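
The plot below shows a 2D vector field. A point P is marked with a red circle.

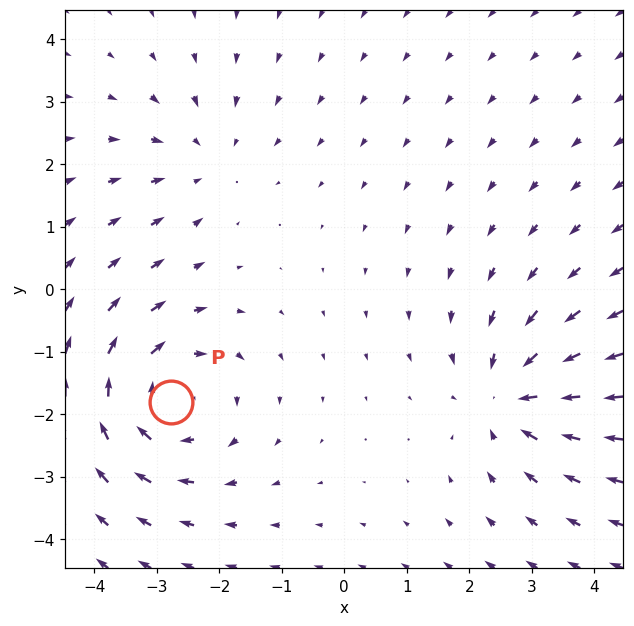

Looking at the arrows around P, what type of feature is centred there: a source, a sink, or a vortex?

At P (-2.8, -1.8) the arrows circulate clockwise. Divergence ≈0, curl about -4 — near-zero divergence with nonzero curl is a vortex.

vortex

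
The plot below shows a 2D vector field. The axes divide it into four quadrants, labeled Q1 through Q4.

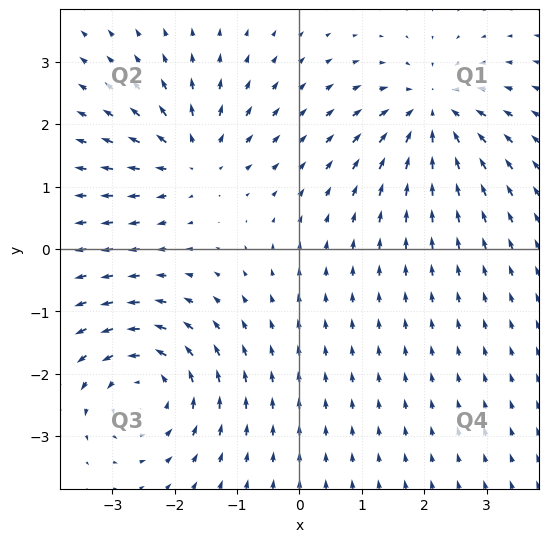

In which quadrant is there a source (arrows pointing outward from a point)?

The source sits at approximately (-1.7, 1.5), which lies in quadrant Q2. The divergence there is about +4, positive as expected for a source.

Q2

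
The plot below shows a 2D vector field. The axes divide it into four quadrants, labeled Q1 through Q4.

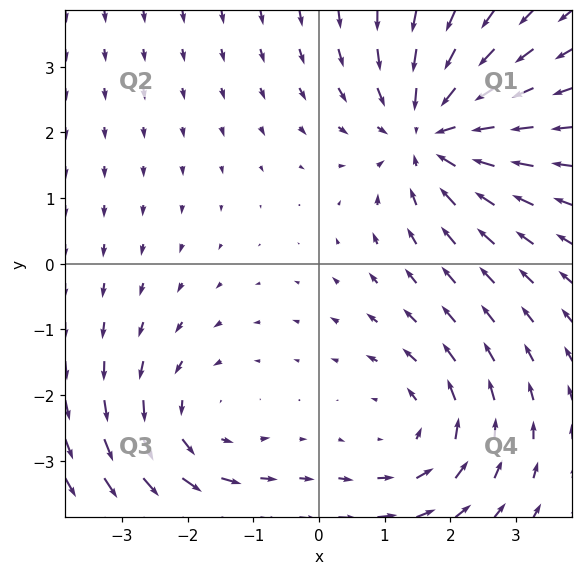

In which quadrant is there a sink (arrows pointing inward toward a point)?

Q1

The sink sits at approximately (1.7, 2.0), which lies in quadrant Q1. The divergence there is about -4, negative as expected for a sink.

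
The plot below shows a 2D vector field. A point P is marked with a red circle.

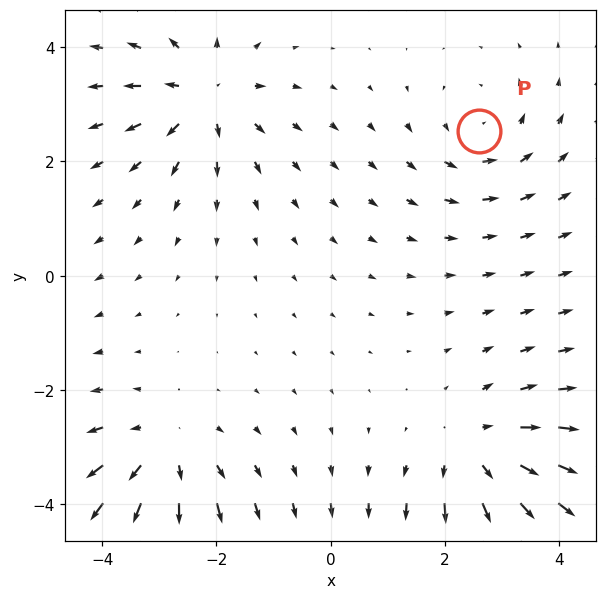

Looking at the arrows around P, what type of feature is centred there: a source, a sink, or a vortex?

At P (2.6, 2.5) the arrows circulate counterclockwise. Divergence ≈0, curl about +3 — near-zero divergence with nonzero curl is a vortex.

vortex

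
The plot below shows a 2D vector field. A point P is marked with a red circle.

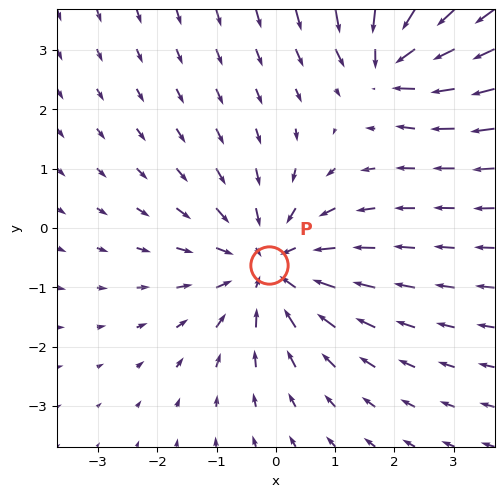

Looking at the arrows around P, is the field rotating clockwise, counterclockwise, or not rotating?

Near P at (-0.1, -0.6) the arrows show no circulation. The curl there is ≈0.

not rotating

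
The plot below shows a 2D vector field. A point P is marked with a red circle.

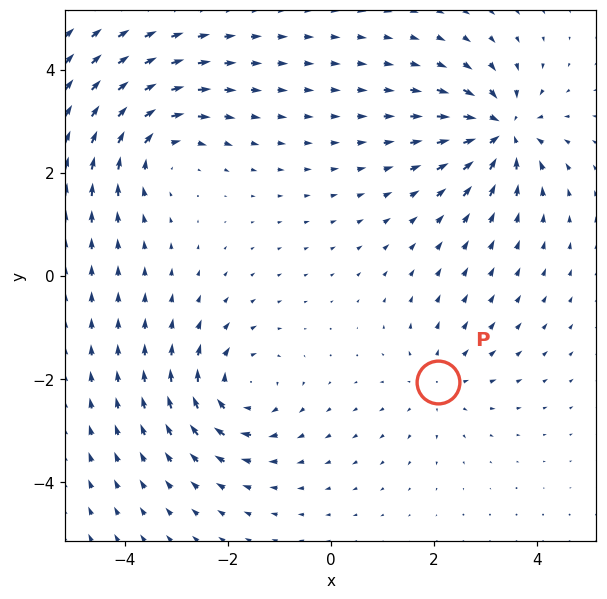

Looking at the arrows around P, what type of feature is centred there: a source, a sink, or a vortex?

source

At P (2.1, -2.1) the arrows spread outward. Divergence about +3, curl ≈0 — positive divergence with near-zero curl is a source.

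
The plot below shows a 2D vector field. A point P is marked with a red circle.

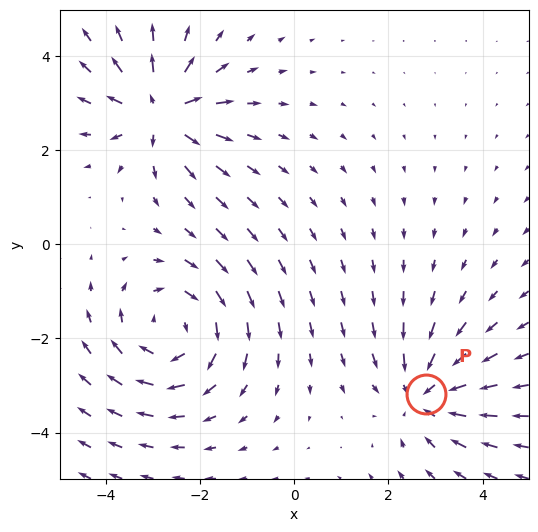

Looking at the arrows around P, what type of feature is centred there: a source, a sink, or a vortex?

sink

At P (2.8, -3.2) the arrows converge inward. Divergence about -3, curl ≈0 — negative divergence with near-zero curl is a sink.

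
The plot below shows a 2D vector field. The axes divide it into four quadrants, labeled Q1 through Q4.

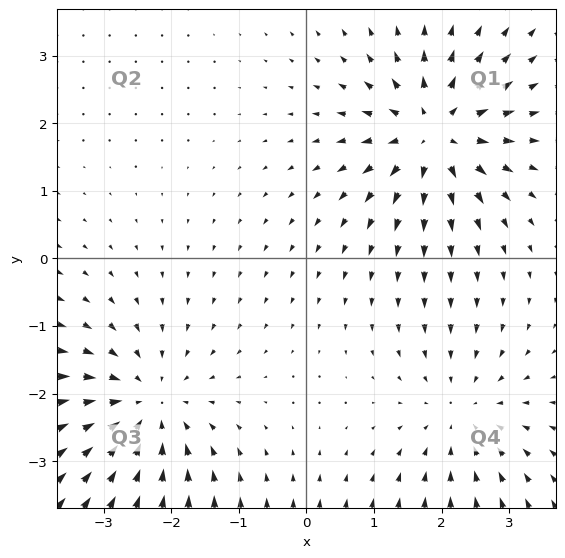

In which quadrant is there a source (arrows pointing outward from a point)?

The source sits at approximately (1.9, 1.8), which lies in quadrant Q1. The divergence there is about +6, positive as expected for a source.

Q1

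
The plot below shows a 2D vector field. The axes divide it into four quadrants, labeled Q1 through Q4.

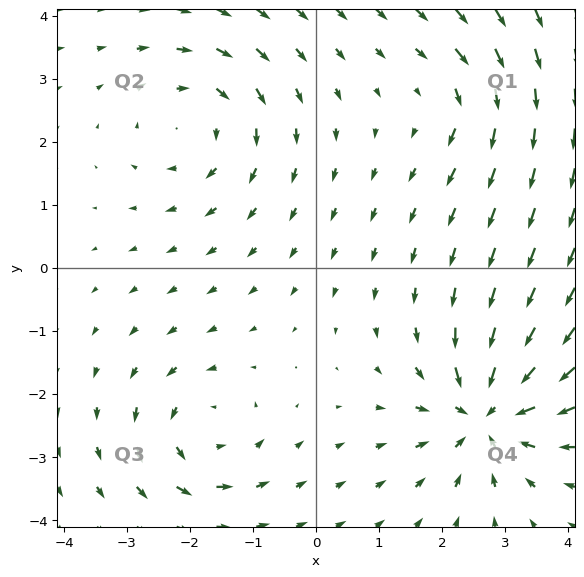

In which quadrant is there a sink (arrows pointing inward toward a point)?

The sink sits at approximately (2.7, -2.3), which lies in quadrant Q4. The divergence there is about -7, negative as expected for a sink.

Q4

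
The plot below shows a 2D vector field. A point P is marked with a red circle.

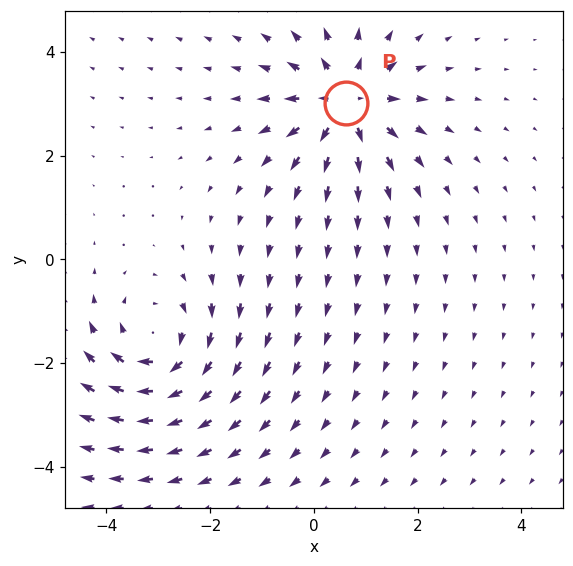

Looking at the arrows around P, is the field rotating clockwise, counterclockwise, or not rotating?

not rotating

Near P at (0.6, 3.0) the arrows show no circulation. The curl there is ≈0.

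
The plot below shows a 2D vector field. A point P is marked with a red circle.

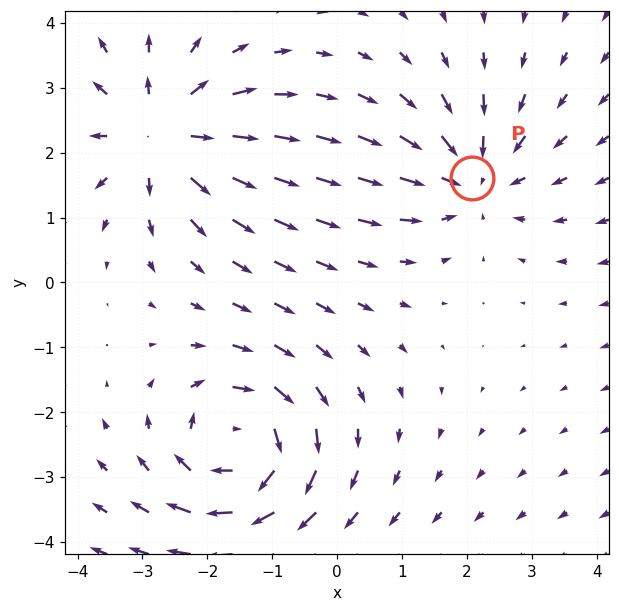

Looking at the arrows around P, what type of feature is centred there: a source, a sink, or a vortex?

At P (2.1, 1.6) the arrows converge inward. Divergence about -4, curl ≈0 — negative divergence with near-zero curl is a sink.

sink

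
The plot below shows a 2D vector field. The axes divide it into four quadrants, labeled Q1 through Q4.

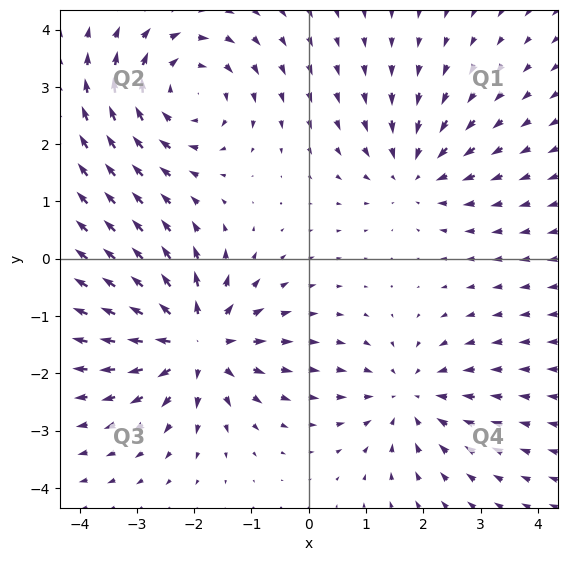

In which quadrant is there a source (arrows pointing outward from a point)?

The source sits at approximately (-2.0, -1.5), which lies in quadrant Q3. The divergence there is about +5, positive as expected for a source.

Q3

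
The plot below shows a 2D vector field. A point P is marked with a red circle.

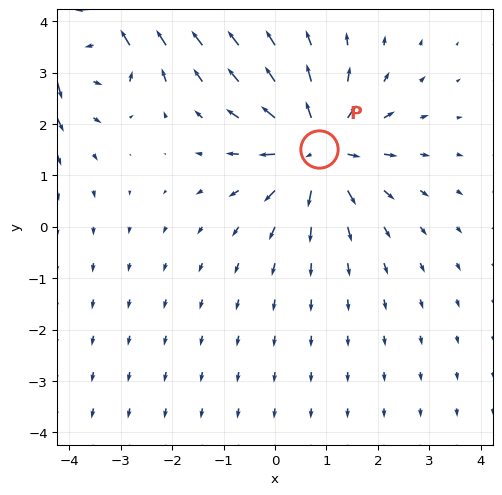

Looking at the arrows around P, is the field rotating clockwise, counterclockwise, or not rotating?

Near P at (0.9, 1.5) the arrows show no circulation. The curl there is ≈0.

not rotating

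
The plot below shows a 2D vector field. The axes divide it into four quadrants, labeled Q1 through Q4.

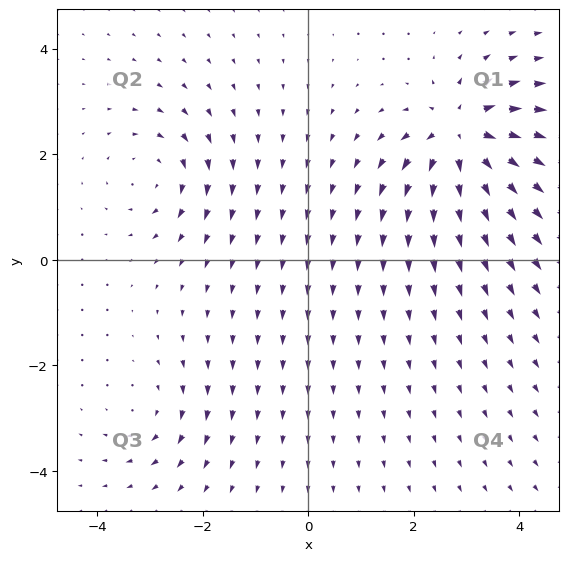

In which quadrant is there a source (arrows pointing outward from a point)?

The source sits at approximately (2.9, 2.4), which lies in quadrant Q1. The divergence there is about +7, positive as expected for a source.

Q1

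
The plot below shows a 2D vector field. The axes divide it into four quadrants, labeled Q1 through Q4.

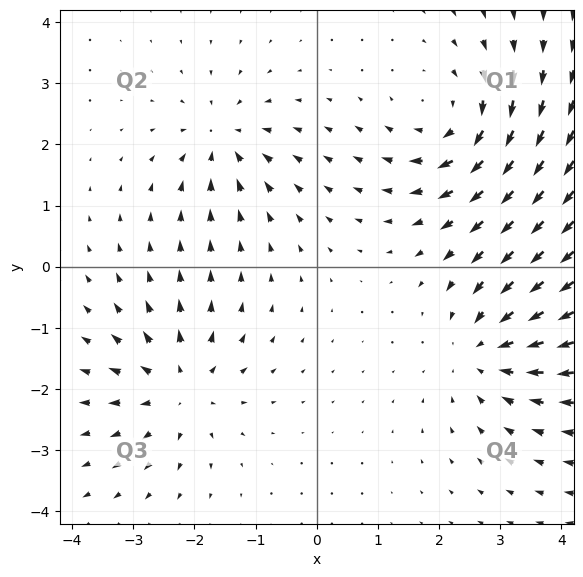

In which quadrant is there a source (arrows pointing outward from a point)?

The source sits at approximately (-2.2, -2.0), which lies in quadrant Q3. The divergence there is about +5, positive as expected for a source.

Q3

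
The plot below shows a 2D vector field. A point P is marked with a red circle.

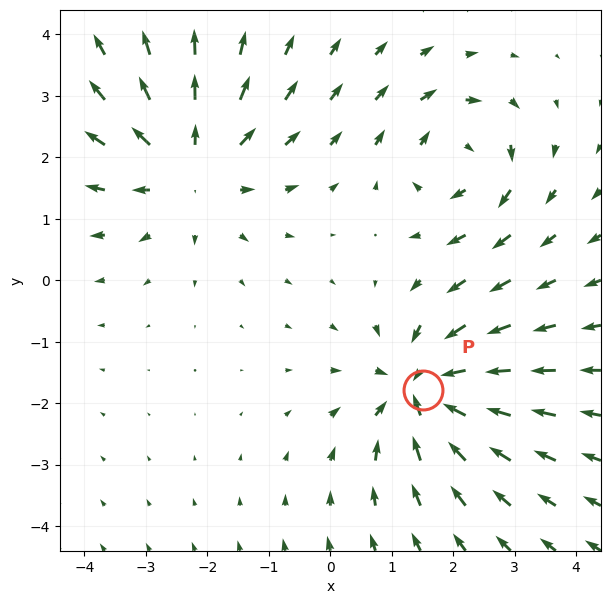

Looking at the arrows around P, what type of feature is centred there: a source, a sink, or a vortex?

sink

At P (1.5, -1.8) the arrows converge inward. Divergence about -6, curl ≈0 — negative divergence with near-zero curl is a sink.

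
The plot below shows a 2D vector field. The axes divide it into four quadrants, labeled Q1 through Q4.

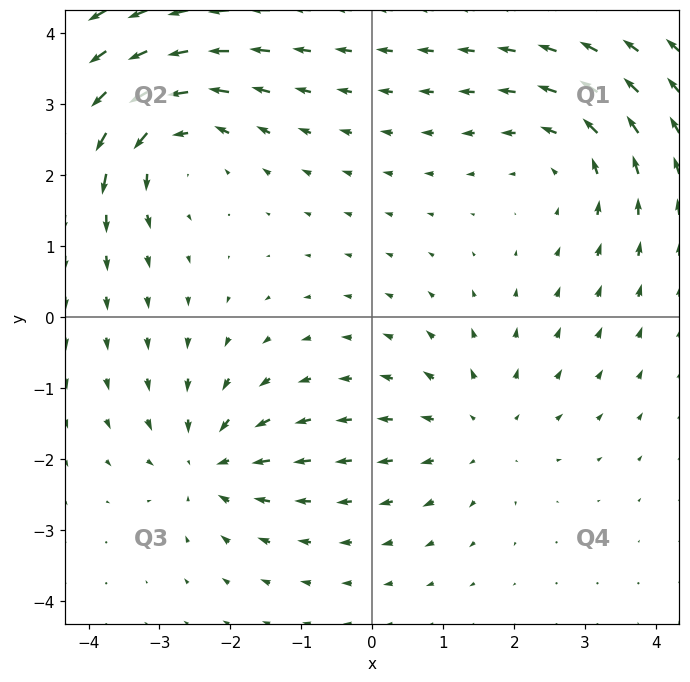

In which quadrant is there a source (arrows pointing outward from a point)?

Q4

The source sits at approximately (1.5, -1.6), which lies in quadrant Q4. The divergence there is about +3, positive as expected for a source.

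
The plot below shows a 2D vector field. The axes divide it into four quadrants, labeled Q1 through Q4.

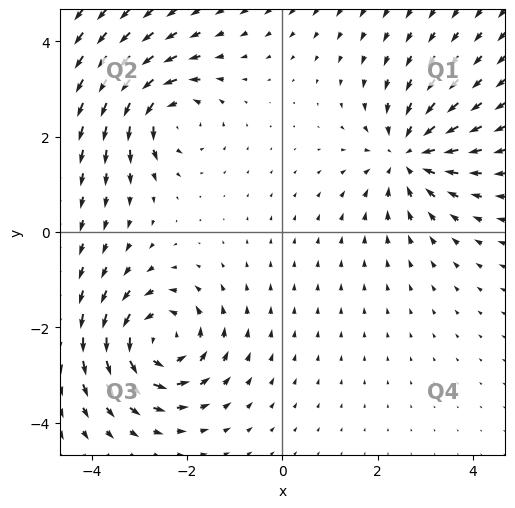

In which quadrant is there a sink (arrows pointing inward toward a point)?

The sink sits at approximately (2.6, 1.6), which lies in quadrant Q1. The divergence there is about -4, negative as expected for a sink.

Q1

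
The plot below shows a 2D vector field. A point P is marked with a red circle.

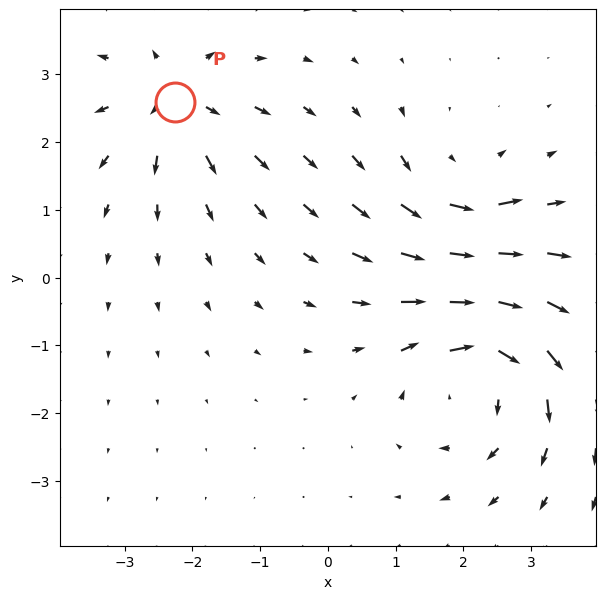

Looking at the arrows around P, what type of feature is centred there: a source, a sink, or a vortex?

At P (-2.3, 2.6) the arrows spread outward. Divergence about +4, curl ≈0 — positive divergence with near-zero curl is a source.

source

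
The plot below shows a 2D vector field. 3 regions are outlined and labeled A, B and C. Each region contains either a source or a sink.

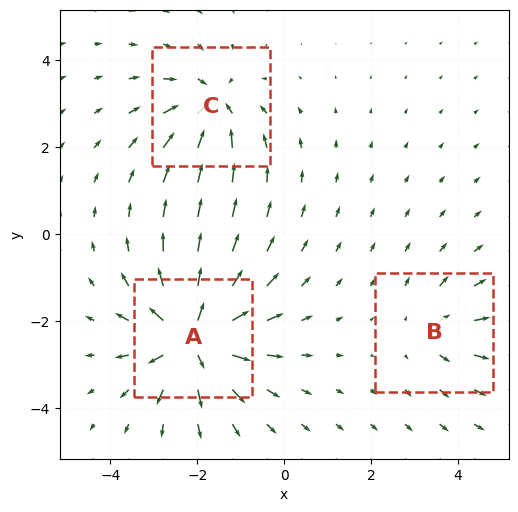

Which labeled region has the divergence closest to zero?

B

Divergence at each region's feature centre — A: about +6, B: about +2, C: about -4. Region B is closest to zero.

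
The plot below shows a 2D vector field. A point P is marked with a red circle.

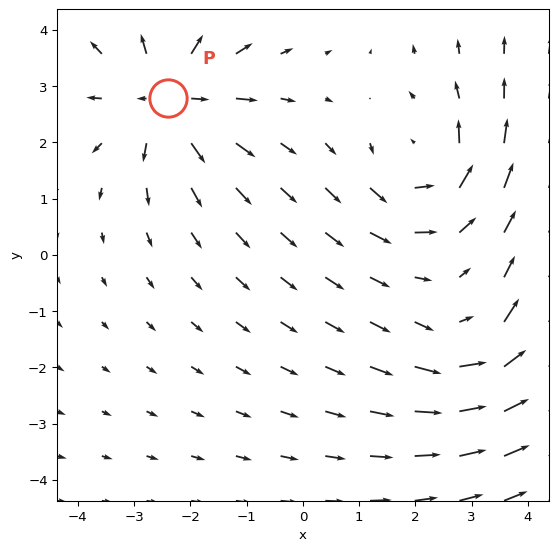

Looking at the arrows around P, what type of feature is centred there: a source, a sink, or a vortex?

source

At P (-2.4, 2.8) the arrows spread outward. Divergence about +4, curl ≈0 — positive divergence with near-zero curl is a source.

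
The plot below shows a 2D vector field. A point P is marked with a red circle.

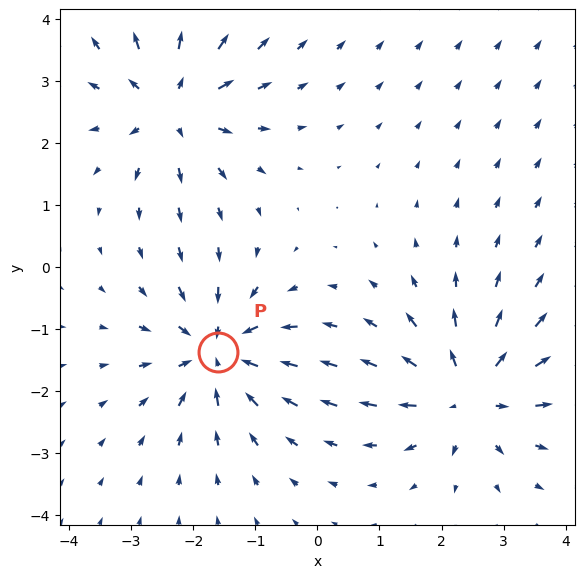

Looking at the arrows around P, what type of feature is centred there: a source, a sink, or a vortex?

At P (-1.6, -1.4) the arrows converge inward. Divergence about -6, curl ≈0 — negative divergence with near-zero curl is a sink.

sink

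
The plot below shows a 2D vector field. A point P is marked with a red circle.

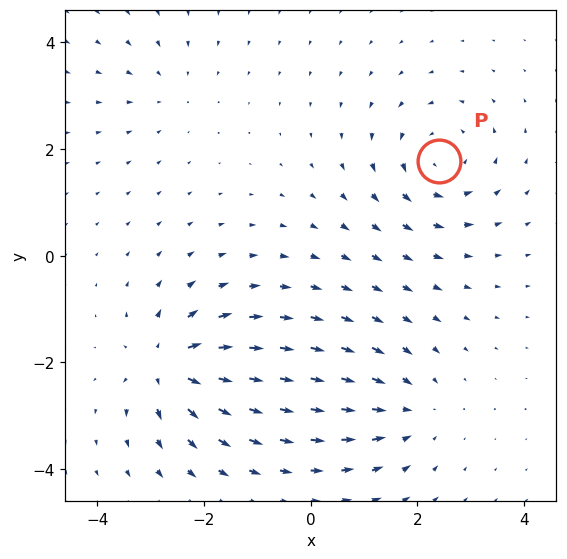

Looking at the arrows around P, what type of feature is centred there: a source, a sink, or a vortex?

vortex

At P (2.4, 1.8) the arrows circulate counterclockwise. Divergence ≈0, curl about +5 — near-zero divergence with nonzero curl is a vortex.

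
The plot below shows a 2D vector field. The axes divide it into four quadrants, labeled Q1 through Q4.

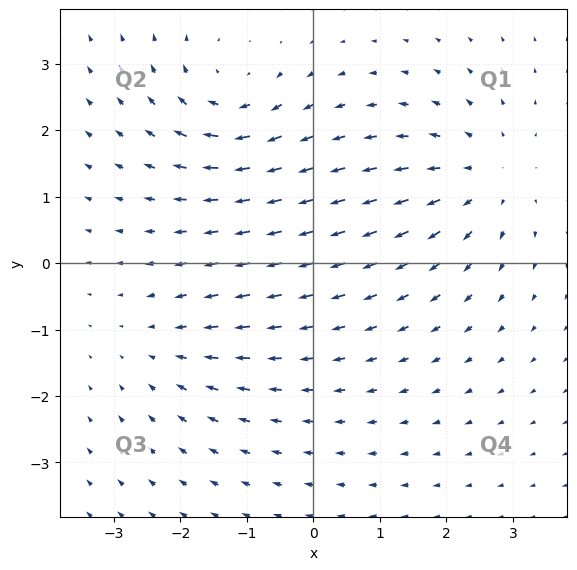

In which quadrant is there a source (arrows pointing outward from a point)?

Q1

The source sits at approximately (2.6, 1.3), which lies in quadrant Q1. The divergence there is about +4, positive as expected for a source.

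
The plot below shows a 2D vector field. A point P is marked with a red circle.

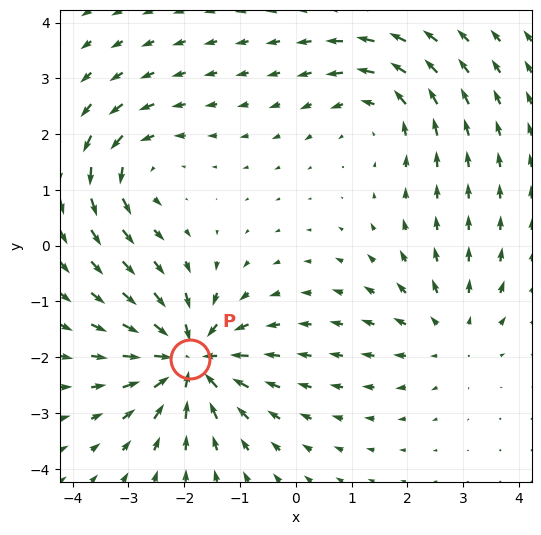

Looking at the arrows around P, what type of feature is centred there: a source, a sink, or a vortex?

At P (-1.9, -2.0) the arrows converge inward. Divergence about -6, curl ≈0 — negative divergence with near-zero curl is a sink.

sink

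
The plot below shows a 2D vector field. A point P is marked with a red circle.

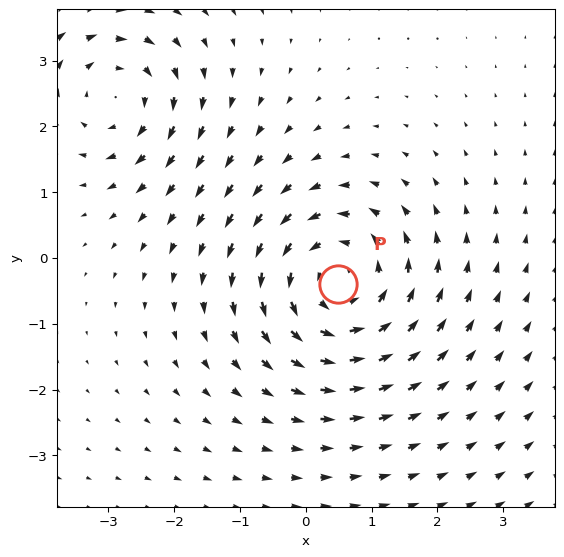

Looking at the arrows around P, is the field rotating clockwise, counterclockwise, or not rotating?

Near P at (0.5, -0.4) the arrows circulate counterclockwise. The curl (z-component) there is about +4; positive curl means counterclockwise rotation.

counterclockwise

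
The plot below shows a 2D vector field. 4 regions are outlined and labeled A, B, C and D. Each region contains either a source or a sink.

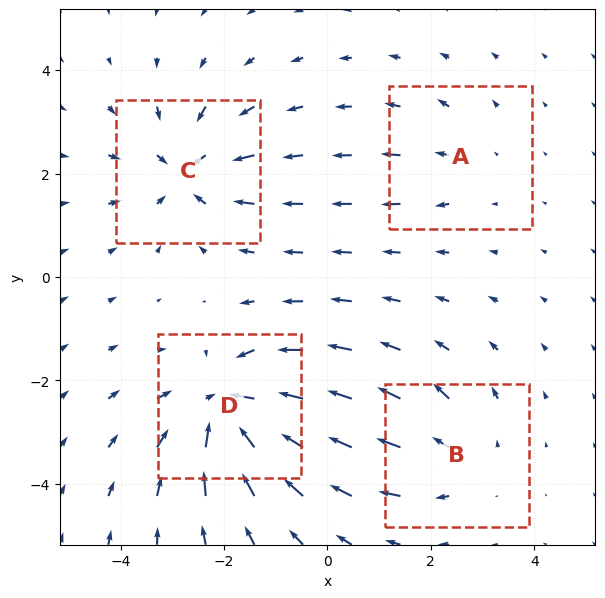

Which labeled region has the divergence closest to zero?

A

Divergence at each region's feature centre — A: about +2, B: about +4, C: about -5, D: about -7. Region A is closest to zero.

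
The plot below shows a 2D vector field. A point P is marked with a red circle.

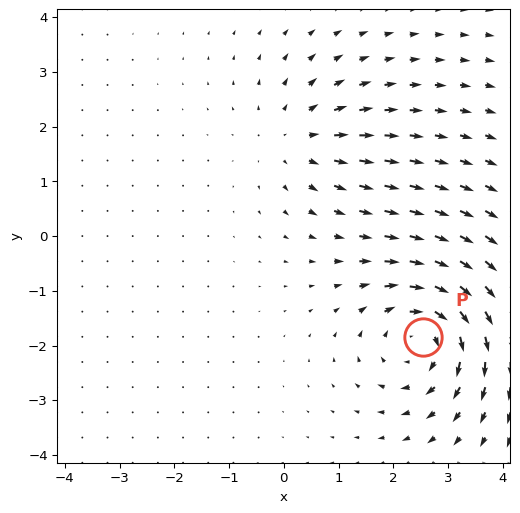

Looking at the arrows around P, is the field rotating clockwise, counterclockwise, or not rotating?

clockwise

Near P at (2.6, -1.9) the arrows circulate clockwise. The curl (z-component) there is about -5; negative curl means clockwise rotation.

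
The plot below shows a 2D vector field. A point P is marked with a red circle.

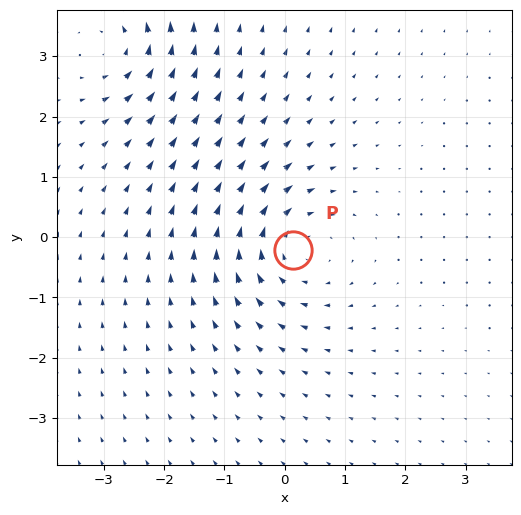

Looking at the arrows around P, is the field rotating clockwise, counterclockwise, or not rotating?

Near P at (0.1, -0.2) the arrows circulate clockwise. The curl (z-component) there is about -4; negative curl means clockwise rotation.

clockwise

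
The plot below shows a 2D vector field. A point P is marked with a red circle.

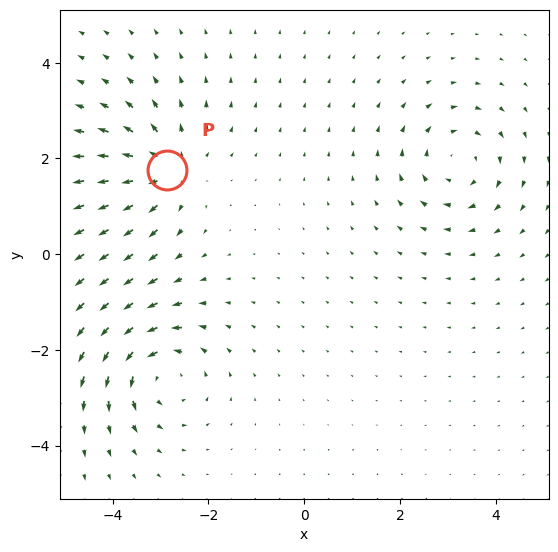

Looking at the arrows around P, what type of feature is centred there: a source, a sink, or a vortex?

At P (-2.9, 1.8) the arrows spread outward. Divergence about +4, curl ≈0 — positive divergence with near-zero curl is a source.

source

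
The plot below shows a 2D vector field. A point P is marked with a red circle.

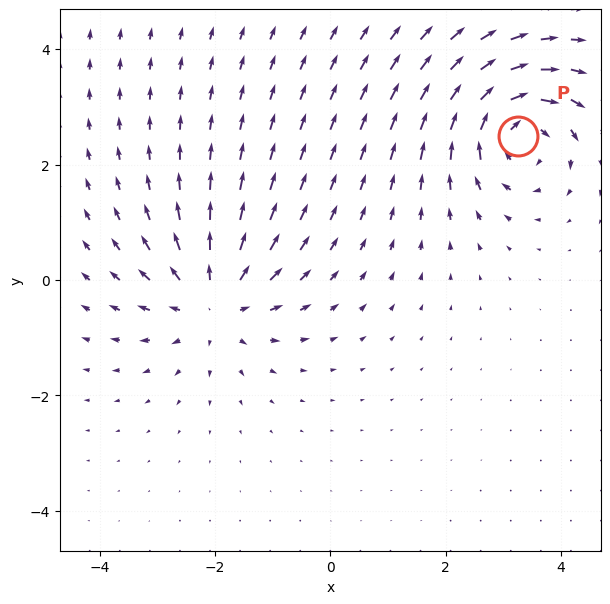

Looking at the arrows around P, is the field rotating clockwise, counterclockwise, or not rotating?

Near P at (3.3, 2.5) the arrows circulate clockwise. The curl (z-component) there is about -7; negative curl means clockwise rotation.

clockwise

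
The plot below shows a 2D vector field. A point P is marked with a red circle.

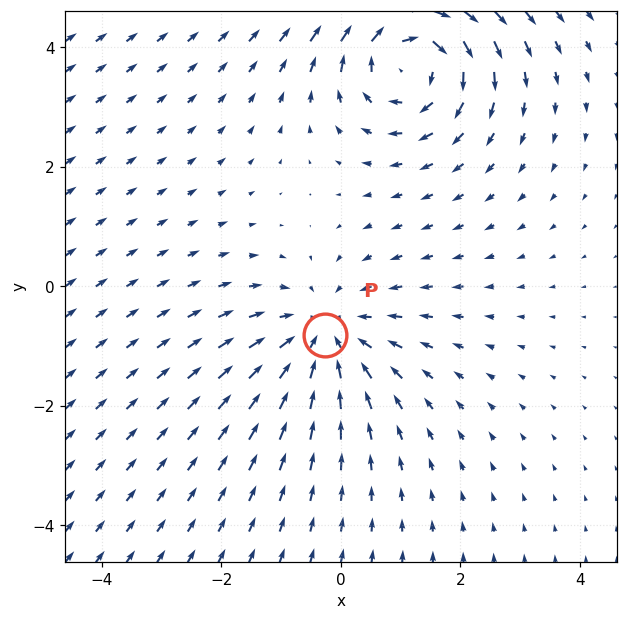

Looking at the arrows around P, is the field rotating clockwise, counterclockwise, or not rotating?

Near P at (-0.3, -0.8) the arrows show no circulation. The curl there is ≈0.

not rotating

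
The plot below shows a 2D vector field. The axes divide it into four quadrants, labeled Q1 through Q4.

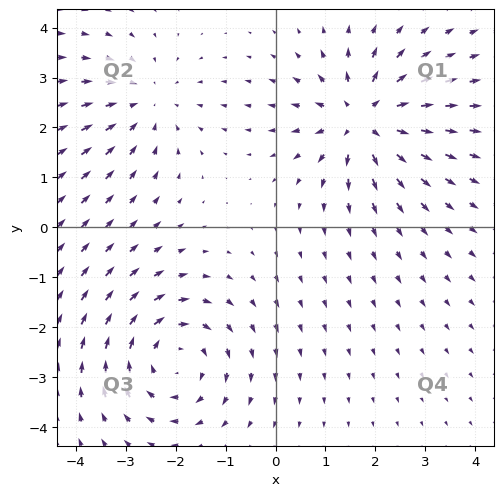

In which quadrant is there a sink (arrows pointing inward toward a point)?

The sink sits at approximately (-2.6, 2.5), which lies in quadrant Q2. The divergence there is about -2, negative as expected for a sink.

Q2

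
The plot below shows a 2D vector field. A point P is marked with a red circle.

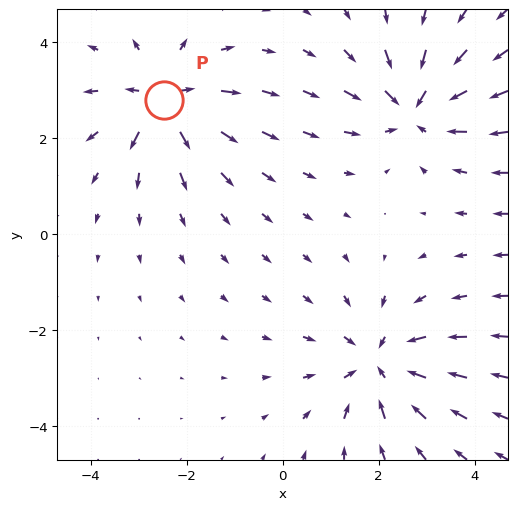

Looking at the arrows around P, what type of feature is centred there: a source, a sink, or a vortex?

At P (-2.5, 2.8) the arrows spread outward. Divergence about +5, curl ≈0 — positive divergence with near-zero curl is a source.

source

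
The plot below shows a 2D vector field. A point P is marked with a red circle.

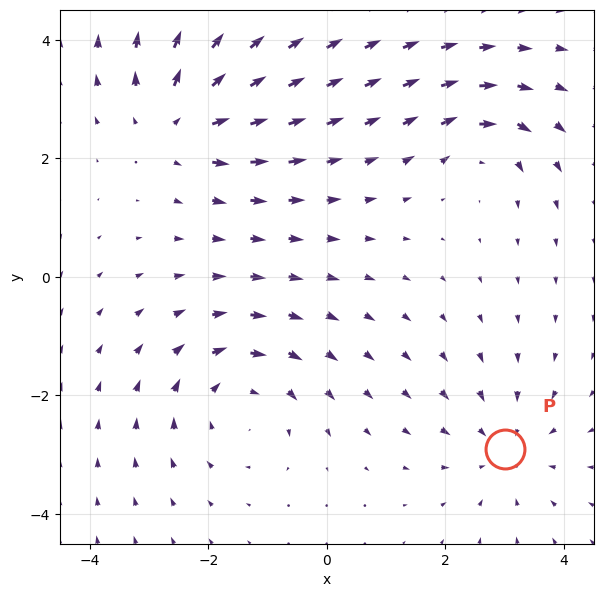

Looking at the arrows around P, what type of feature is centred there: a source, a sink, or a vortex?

At P (3.0, -2.9) the arrows converge inward. Divergence about -3, curl ≈0 — negative divergence with near-zero curl is a sink.

sink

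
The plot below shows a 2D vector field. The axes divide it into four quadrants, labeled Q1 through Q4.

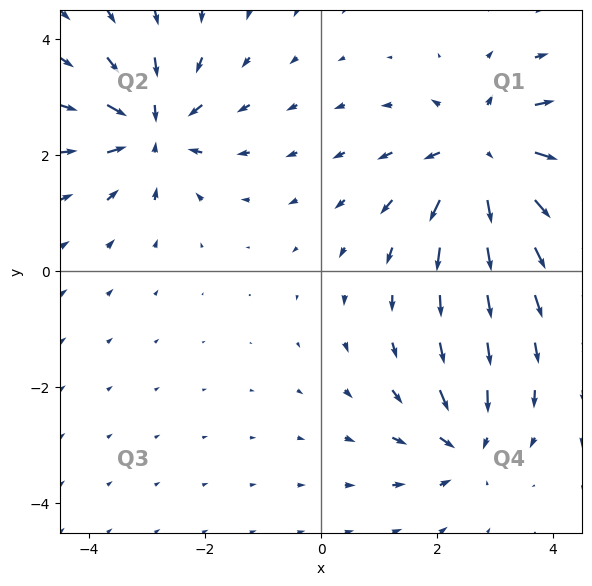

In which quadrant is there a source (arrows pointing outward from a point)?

The source sits at approximately (2.8, 2.0), which lies in quadrant Q1. The divergence there is about +5, positive as expected for a source.

Q1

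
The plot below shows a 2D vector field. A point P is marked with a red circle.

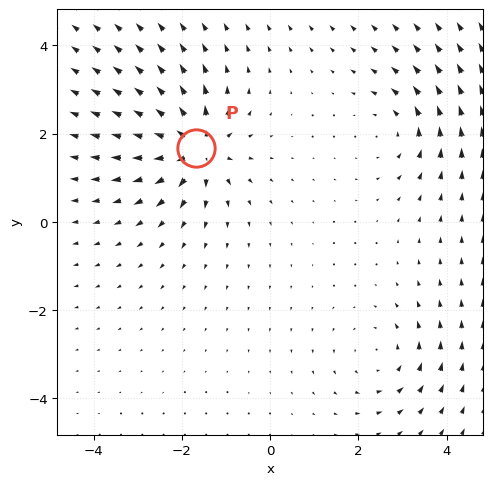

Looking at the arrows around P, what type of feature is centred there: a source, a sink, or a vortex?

source

At P (-1.7, 1.7) the arrows spread outward. Divergence about +5, curl ≈0 — positive divergence with near-zero curl is a source.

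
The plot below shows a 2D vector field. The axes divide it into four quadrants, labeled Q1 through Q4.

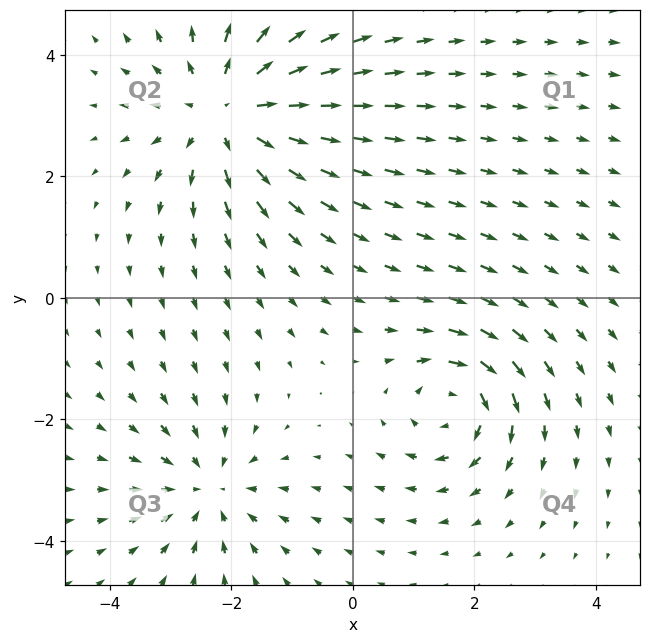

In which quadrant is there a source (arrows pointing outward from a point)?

Q2

The source sits at approximately (-2.0, 3.1), which lies in quadrant Q2. The divergence there is about +4, positive as expected for a source.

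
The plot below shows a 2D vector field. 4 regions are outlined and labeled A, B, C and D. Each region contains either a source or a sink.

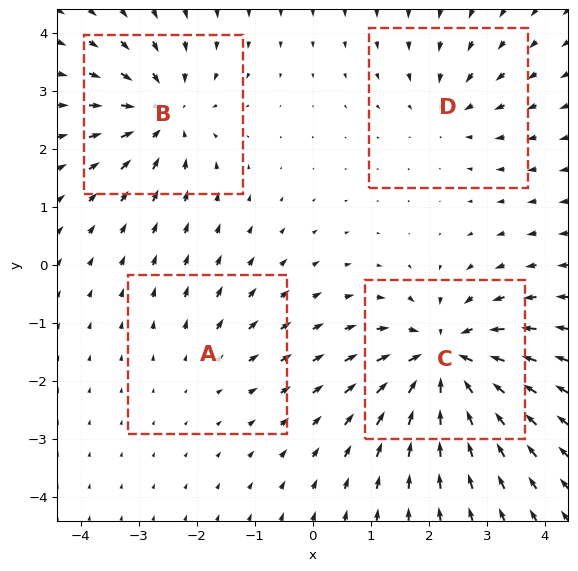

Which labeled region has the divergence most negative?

Divergence at each region's feature centre — A: about +2, B: about -5, C: about -8, D: about -3. Region C is most negative.

C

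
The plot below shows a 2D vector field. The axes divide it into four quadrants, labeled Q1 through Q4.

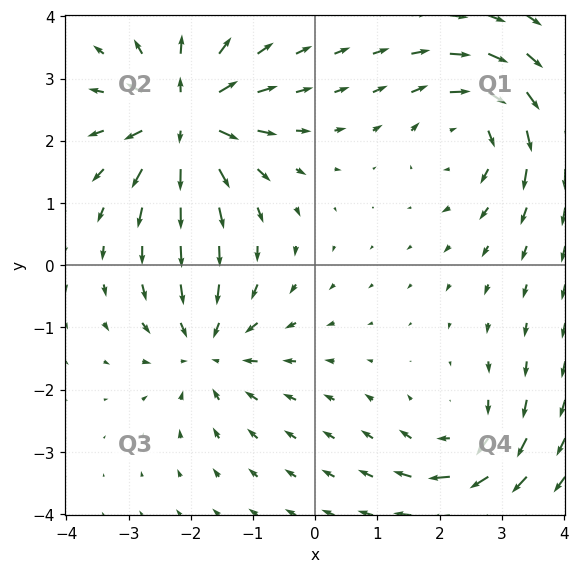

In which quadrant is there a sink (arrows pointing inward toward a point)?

The sink sits at approximately (-1.7, -1.4), which lies in quadrant Q3. The divergence there is about -4, negative as expected for a sink.

Q3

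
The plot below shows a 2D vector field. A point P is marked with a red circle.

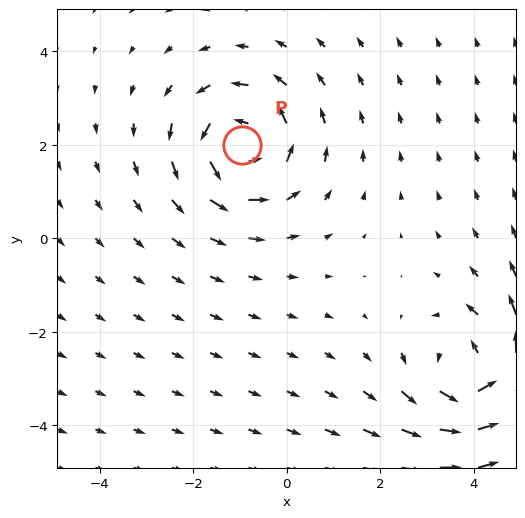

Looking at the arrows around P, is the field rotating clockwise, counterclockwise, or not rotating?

counterclockwise

Near P at (-0.9, 2.0) the arrows circulate counterclockwise. The curl (z-component) there is about +4; positive curl means counterclockwise rotation.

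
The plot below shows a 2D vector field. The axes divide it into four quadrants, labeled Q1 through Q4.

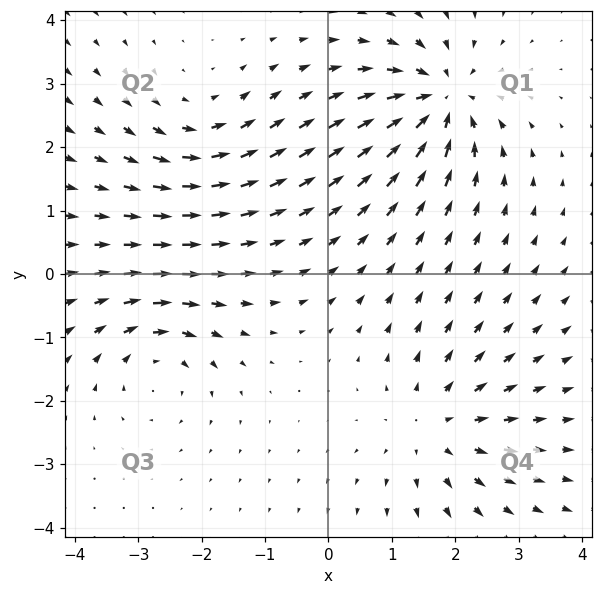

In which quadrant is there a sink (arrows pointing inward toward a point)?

The sink sits at approximately (1.8, 2.7), which lies in quadrant Q1. The divergence there is about -6, negative as expected for a sink.

Q1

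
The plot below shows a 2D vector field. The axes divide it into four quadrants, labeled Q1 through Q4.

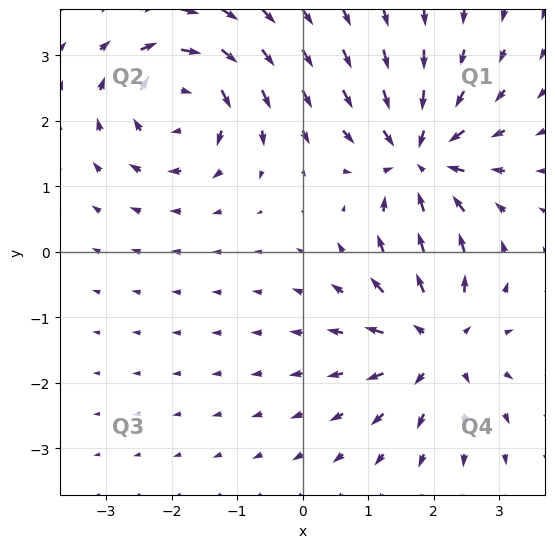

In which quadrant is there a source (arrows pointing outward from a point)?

The source sits at approximately (2.0, -1.4), which lies in quadrant Q4. The divergence there is about +5, positive as expected for a source.

Q4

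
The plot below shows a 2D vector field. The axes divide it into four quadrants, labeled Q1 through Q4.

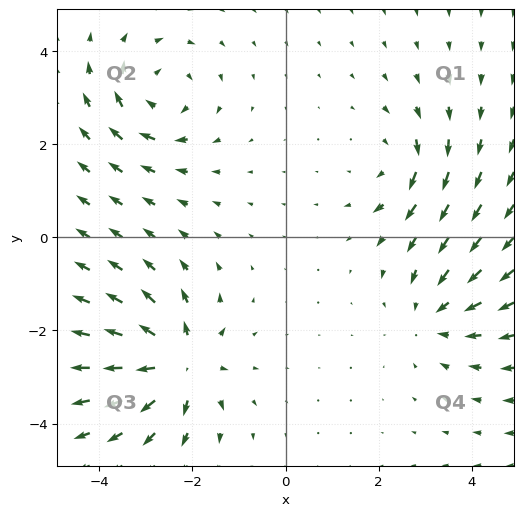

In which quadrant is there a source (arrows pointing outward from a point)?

The source sits at approximately (-2.3, -2.7), which lies in quadrant Q3. The divergence there is about +5, positive as expected for a source.

Q3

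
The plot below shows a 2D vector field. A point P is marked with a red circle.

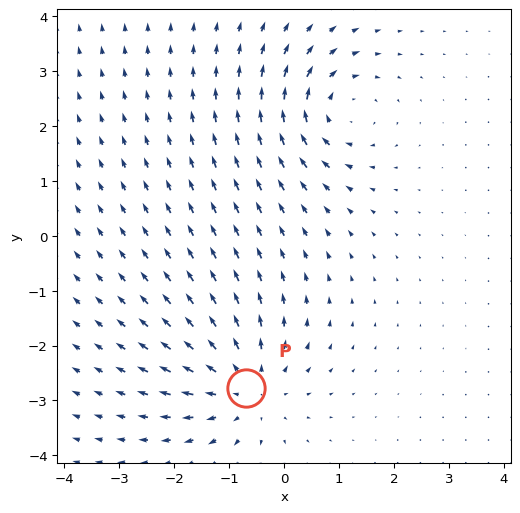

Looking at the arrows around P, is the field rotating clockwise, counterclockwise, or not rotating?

not rotating

Near P at (-0.7, -2.8) the arrows show no circulation. The curl there is ≈0.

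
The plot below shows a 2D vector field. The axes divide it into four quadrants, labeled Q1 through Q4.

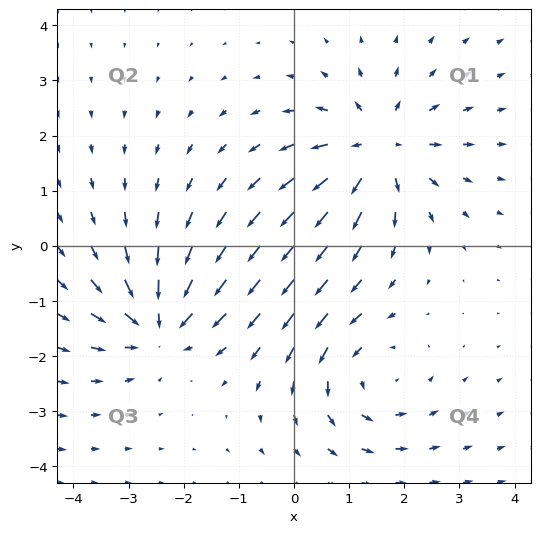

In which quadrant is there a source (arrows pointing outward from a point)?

Q1

The source sits at approximately (1.5, 1.8), which lies in quadrant Q1. The divergence there is about +5, positive as expected for a source.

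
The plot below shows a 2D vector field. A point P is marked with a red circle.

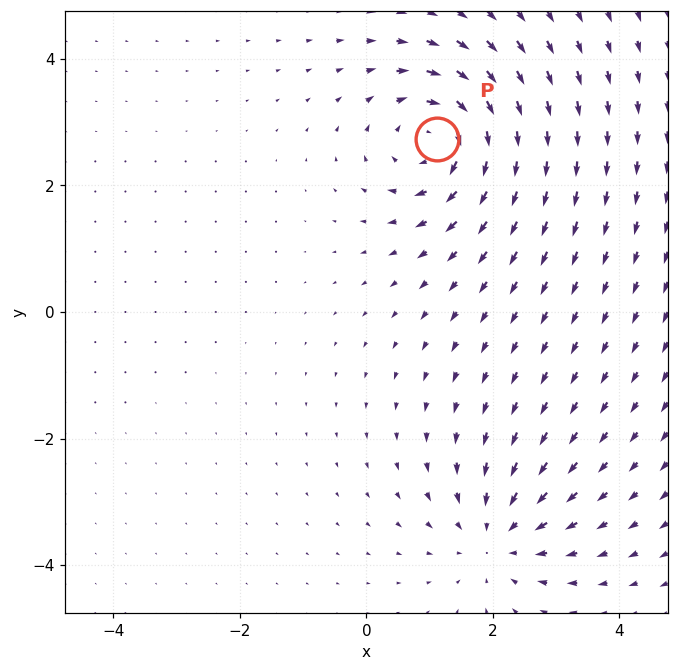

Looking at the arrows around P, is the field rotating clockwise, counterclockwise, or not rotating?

clockwise

Near P at (1.1, 2.7) the arrows circulate clockwise. The curl (z-component) there is about -5; negative curl means clockwise rotation.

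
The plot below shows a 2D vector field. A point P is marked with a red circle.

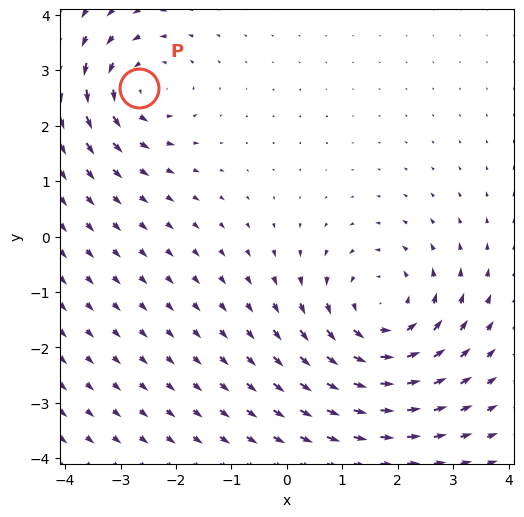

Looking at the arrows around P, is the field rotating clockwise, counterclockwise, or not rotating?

Near P at (-2.7, 2.7) the arrows circulate counterclockwise. The curl (z-component) there is about +4; positive curl means counterclockwise rotation.

counterclockwise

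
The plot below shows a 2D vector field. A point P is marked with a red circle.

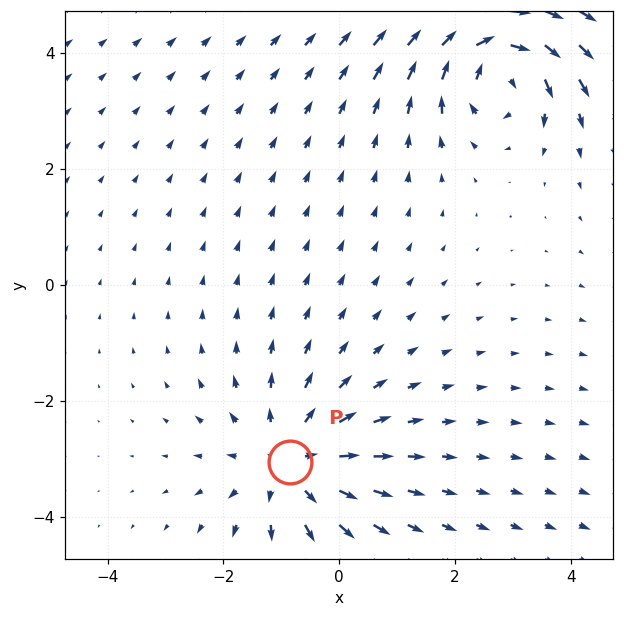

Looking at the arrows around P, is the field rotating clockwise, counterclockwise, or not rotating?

Near P at (-0.9, -3.1) the arrows show no circulation. The curl there is ≈0.

not rotating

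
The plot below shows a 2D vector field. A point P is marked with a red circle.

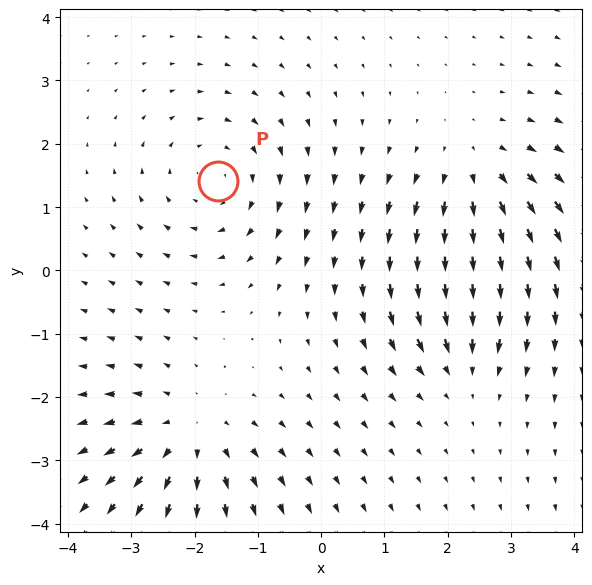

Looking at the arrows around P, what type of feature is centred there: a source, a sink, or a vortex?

At P (-1.6, 1.4) the arrows circulate clockwise. Divergence ≈0, curl about -4 — near-zero divergence with nonzero curl is a vortex.

vortex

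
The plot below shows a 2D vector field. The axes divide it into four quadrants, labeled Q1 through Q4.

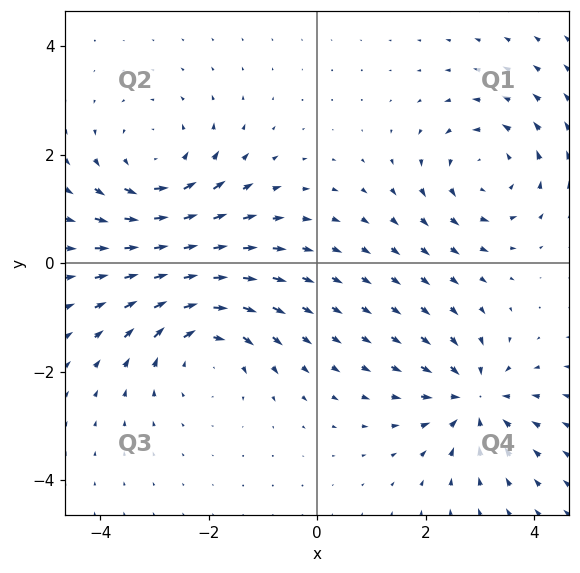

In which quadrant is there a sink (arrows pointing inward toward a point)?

The sink sits at approximately (2.9, -2.5), which lies in quadrant Q4. The divergence there is about -5, negative as expected for a sink.

Q4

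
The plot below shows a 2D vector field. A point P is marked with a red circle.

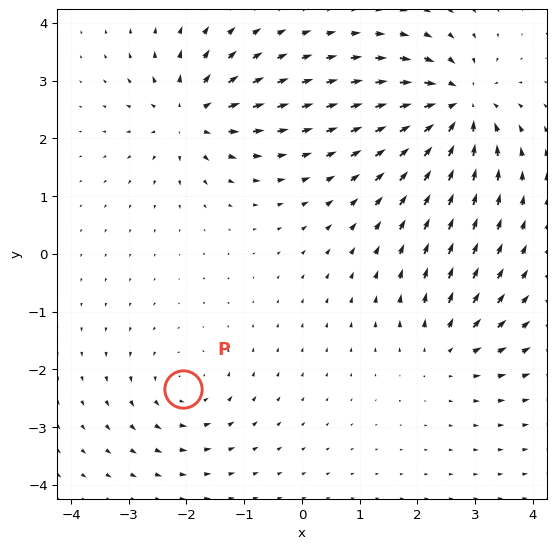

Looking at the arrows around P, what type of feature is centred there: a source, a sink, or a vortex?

At P (-2.1, -2.3) the arrows circulate counterclockwise. Divergence ≈0, curl about +3 — near-zero divergence with nonzero curl is a vortex.

vortex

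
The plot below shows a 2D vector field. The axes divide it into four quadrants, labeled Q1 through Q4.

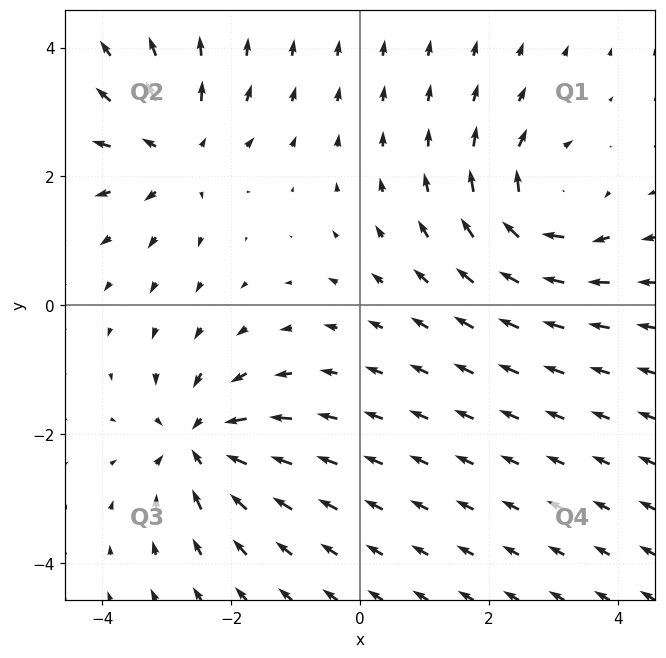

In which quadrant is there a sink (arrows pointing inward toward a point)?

The sink sits at approximately (-2.5, -2.1), which lies in quadrant Q3. The divergence there is about -5, negative as expected for a sink.

Q3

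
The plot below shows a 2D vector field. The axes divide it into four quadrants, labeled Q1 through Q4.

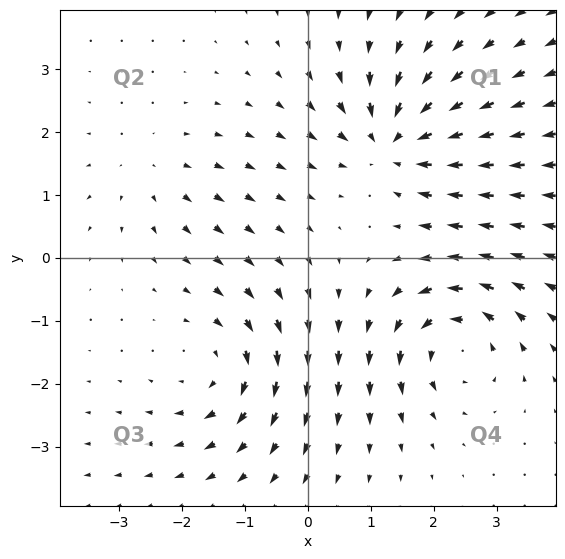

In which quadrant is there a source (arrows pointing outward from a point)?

The source sits at approximately (-2.5, 1.4), which lies in quadrant Q2. The divergence there is about +2, positive as expected for a source.

Q2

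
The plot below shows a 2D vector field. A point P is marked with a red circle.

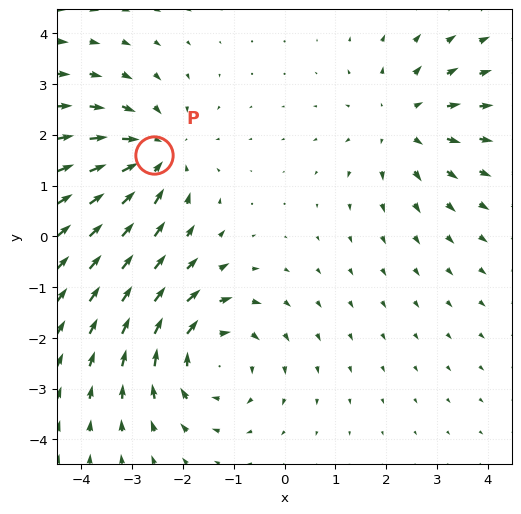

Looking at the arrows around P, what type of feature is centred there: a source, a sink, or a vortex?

At P (-2.6, 1.6) the arrows converge inward. Divergence about -4, curl ≈0 — negative divergence with near-zero curl is a sink.

sink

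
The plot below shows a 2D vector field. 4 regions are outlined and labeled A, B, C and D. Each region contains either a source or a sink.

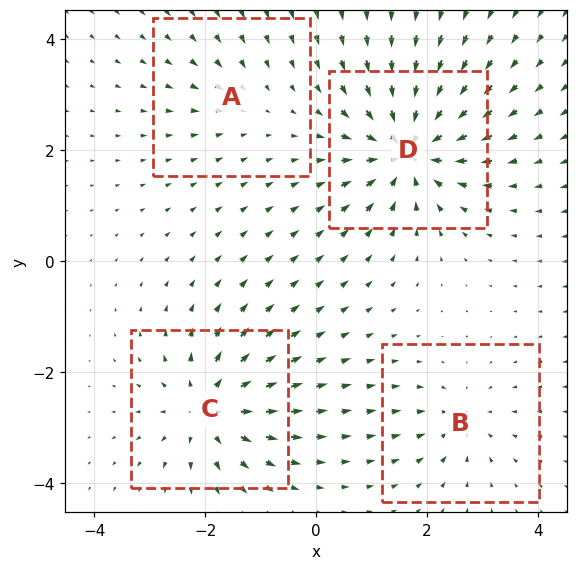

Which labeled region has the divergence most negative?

Divergence at each region's feature centre — A: about -2, B: about -4, C: about +6, D: about -8. Region D is most negative.

D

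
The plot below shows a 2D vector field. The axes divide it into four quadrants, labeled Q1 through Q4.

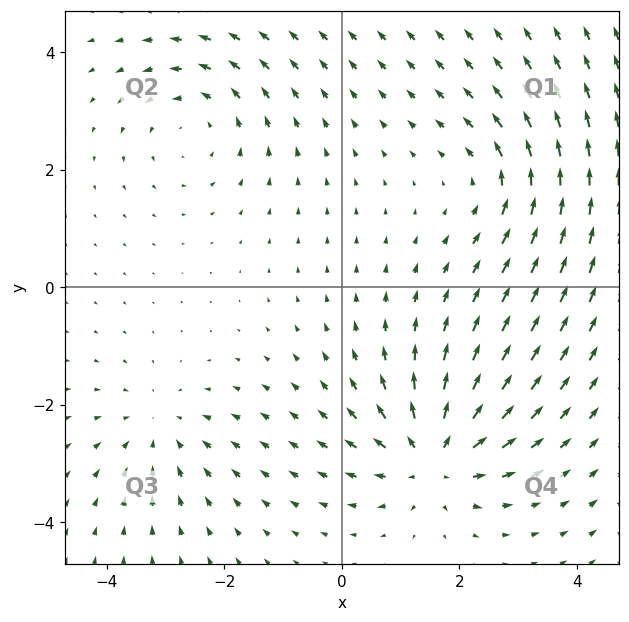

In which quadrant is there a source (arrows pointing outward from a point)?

Q4

The source sits at approximately (1.6, -2.9), which lies in quadrant Q4. The divergence there is about +6, positive as expected for a source.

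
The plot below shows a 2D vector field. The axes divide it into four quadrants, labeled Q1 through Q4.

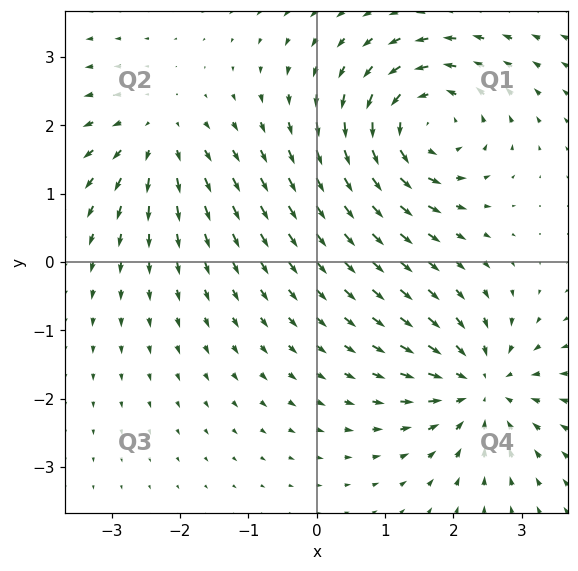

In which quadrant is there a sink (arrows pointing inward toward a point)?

The sink sits at approximately (2.4, -1.8), which lies in quadrant Q4. The divergence there is about -5, negative as expected for a sink.

Q4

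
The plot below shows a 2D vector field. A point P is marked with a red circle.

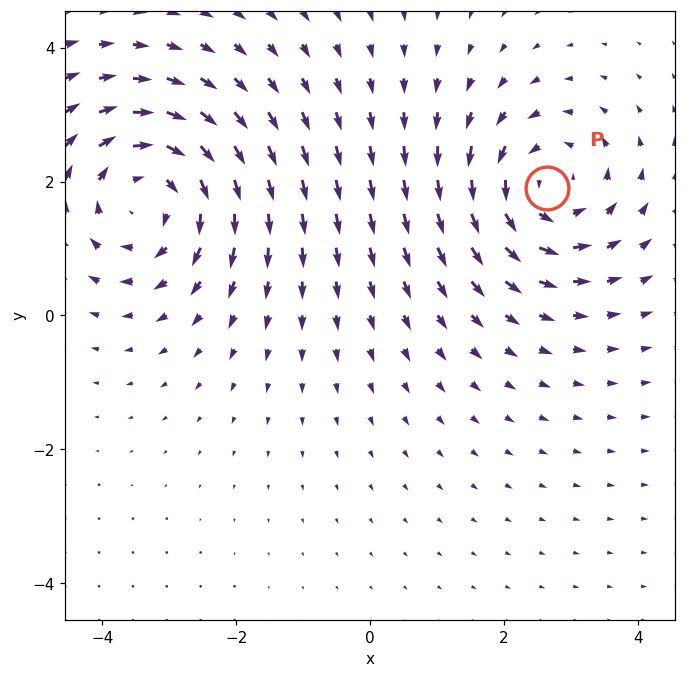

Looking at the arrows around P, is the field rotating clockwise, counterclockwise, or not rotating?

Near P at (2.6, 1.9) the arrows circulate counterclockwise. The curl (z-component) there is about +4; positive curl means counterclockwise rotation.

counterclockwise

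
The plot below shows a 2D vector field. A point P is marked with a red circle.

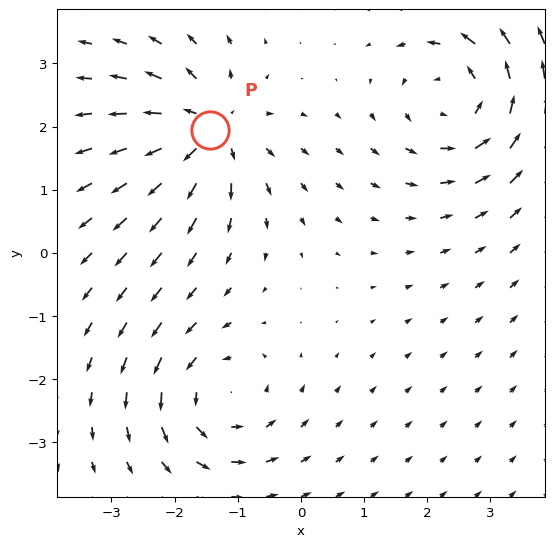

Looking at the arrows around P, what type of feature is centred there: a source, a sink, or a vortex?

source

At P (-1.4, 1.9) the arrows spread outward. Divergence about +5, curl ≈0 — positive divergence with near-zero curl is a source.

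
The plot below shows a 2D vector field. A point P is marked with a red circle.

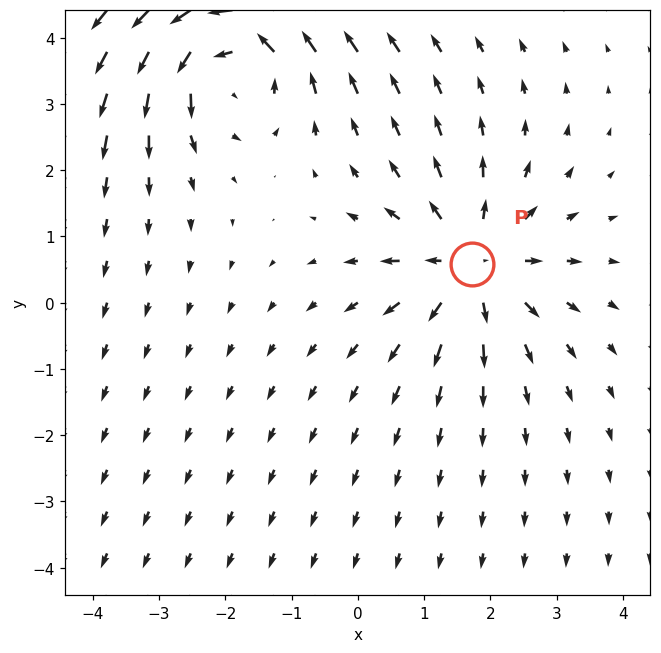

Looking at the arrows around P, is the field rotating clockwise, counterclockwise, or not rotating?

not rotating

Near P at (1.7, 0.6) the arrows show no circulation. The curl there is ≈0.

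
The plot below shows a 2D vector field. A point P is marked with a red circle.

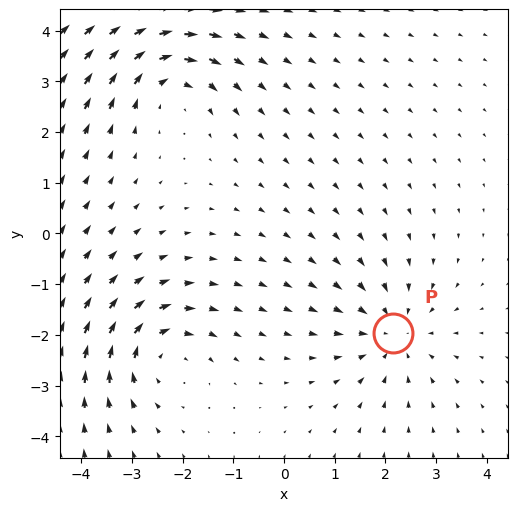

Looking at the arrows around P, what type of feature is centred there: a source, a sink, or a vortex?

sink

At P (2.1, -2.0) the arrows converge inward. Divergence about -4, curl ≈0 — negative divergence with near-zero curl is a sink.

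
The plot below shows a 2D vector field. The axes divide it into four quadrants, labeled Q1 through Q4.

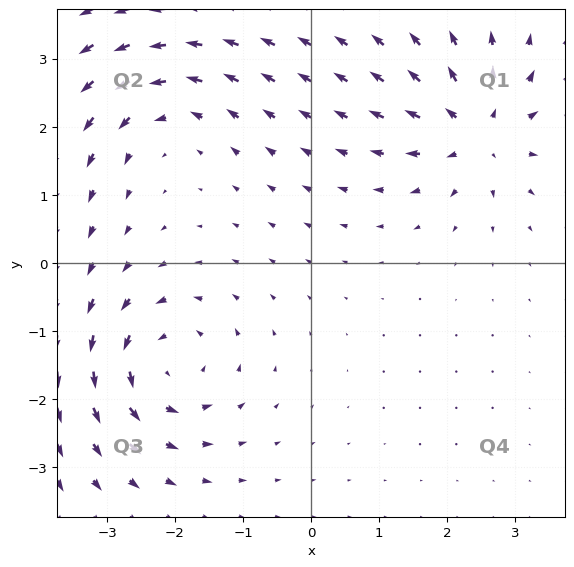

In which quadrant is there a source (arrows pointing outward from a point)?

The source sits at approximately (2.4, 1.9), which lies in quadrant Q1. The divergence there is about +5, positive as expected for a source.

Q1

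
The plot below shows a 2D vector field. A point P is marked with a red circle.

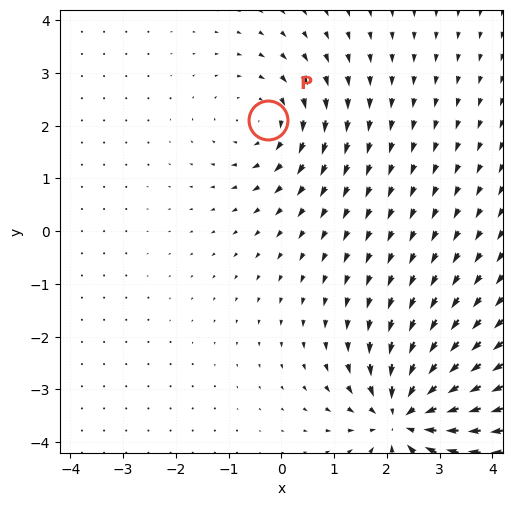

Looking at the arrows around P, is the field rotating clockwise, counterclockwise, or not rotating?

Near P at (-0.3, 2.1) the arrows circulate clockwise. The curl (z-component) there is about -2; negative curl means clockwise rotation.

clockwise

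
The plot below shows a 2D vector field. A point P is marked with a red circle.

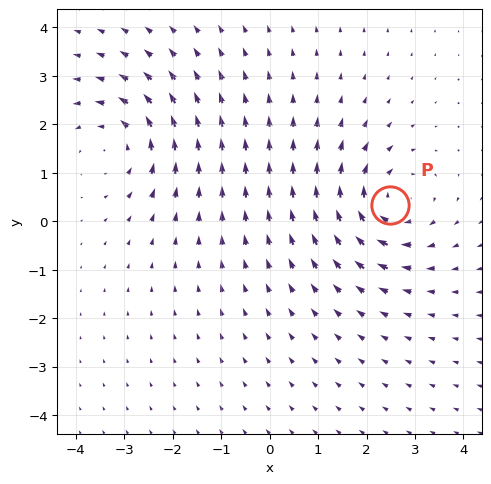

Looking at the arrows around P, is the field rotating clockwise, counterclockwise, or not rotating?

clockwise

Near P at (2.5, 0.3) the arrows circulate clockwise. The curl (z-component) there is about -5; negative curl means clockwise rotation.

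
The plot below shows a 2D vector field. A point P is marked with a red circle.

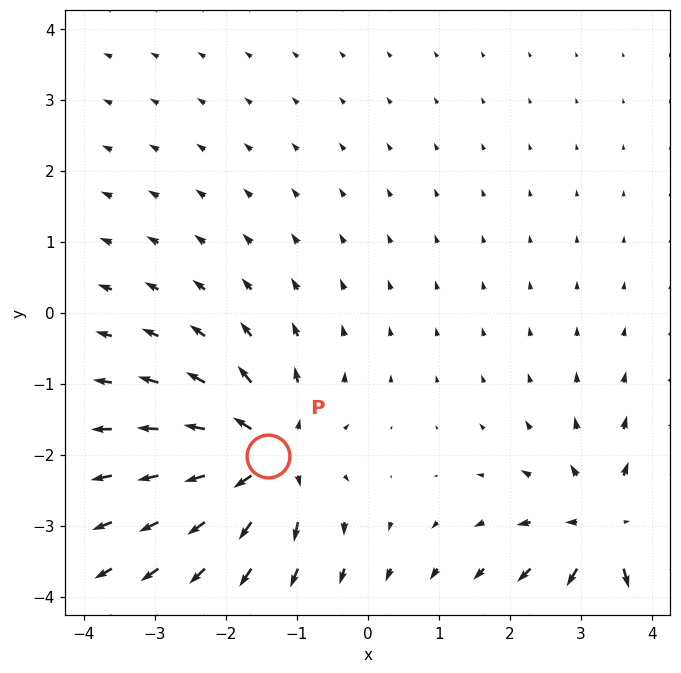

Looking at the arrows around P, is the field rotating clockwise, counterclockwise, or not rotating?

Near P at (-1.4, -2.0) the arrows show no circulation. The curl there is ≈0.

not rotating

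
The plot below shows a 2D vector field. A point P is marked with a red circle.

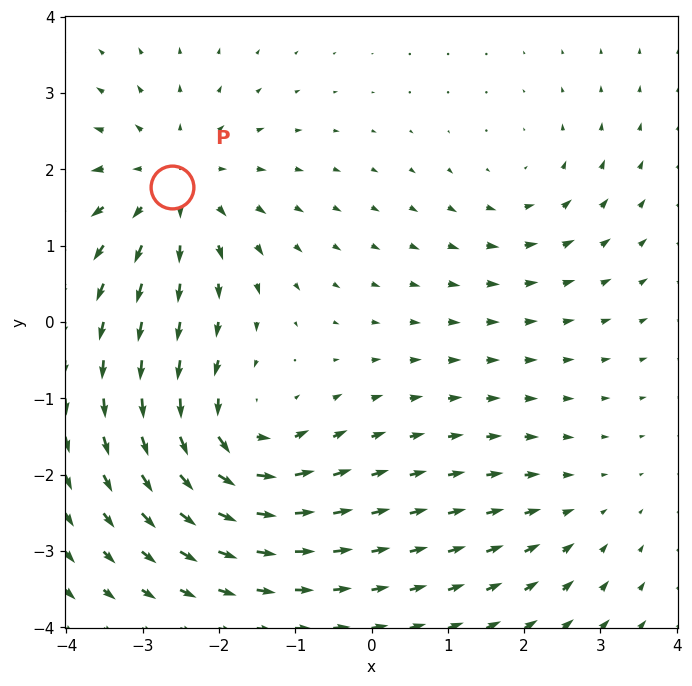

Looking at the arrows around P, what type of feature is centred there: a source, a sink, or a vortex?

At P (-2.6, 1.8) the arrows spread outward. Divergence about +5, curl ≈0 — positive divergence with near-zero curl is a source.

source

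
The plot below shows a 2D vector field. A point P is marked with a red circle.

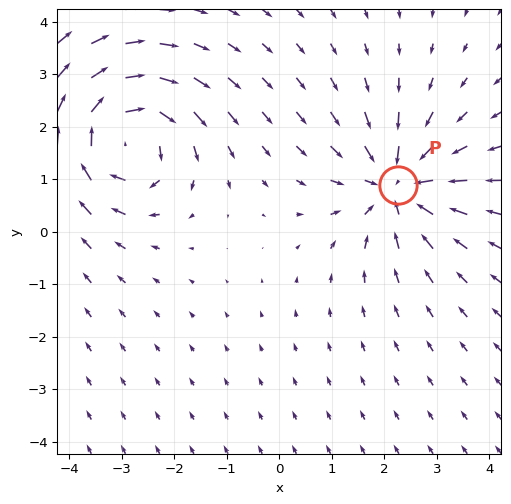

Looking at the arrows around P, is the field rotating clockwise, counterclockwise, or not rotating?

not rotating

Near P at (2.3, 0.9) the arrows show no circulation. The curl there is ≈0.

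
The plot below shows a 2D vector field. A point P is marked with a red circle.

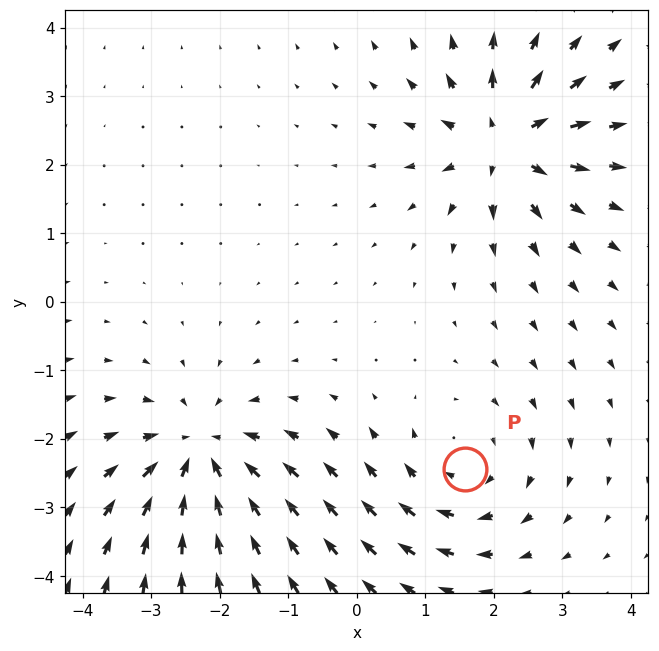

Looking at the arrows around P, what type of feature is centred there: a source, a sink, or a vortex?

vortex

At P (1.6, -2.4) the arrows circulate clockwise. Divergence ≈0, curl about -4 — near-zero divergence with nonzero curl is a vortex.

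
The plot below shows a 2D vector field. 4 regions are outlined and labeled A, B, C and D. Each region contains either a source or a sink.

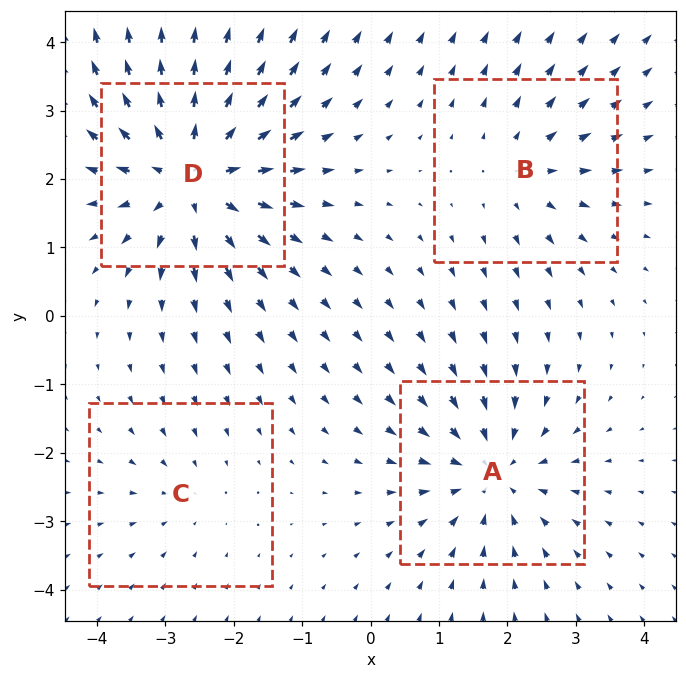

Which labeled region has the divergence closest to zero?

C

Divergence at each region's feature centre — A: about -5, B: about +3, C: about -2, D: about +6. Region C is closest to zero.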